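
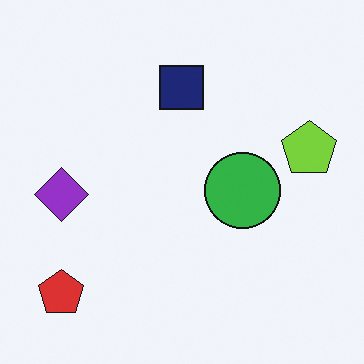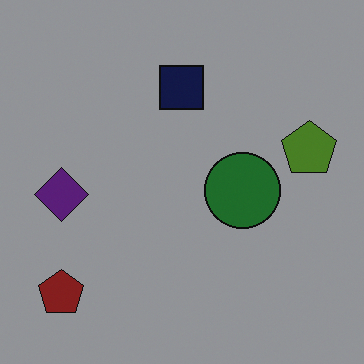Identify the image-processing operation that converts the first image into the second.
The image was darkened a lot.

Every pixel — background and shapes alike — is uniformly darkened.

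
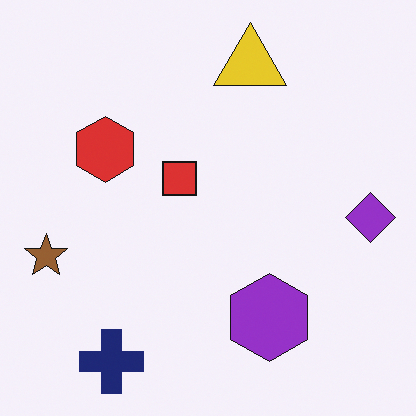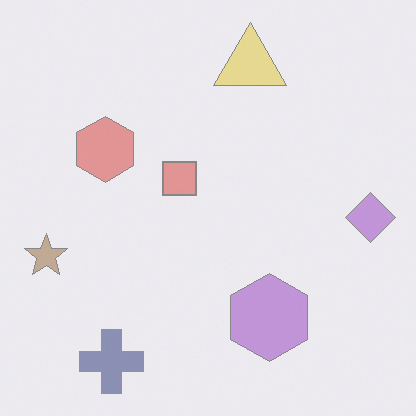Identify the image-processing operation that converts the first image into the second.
The image was given much lower contrast.

Tones are pushed toward mid-grey across the whole image — a global contrast change.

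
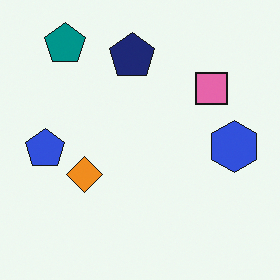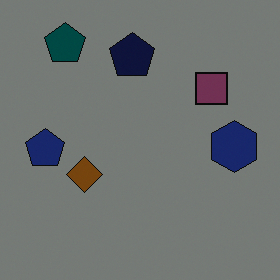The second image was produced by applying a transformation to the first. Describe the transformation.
The second image is the first noticeably darkened.

Every pixel — background and shapes alike — is uniformly darkened.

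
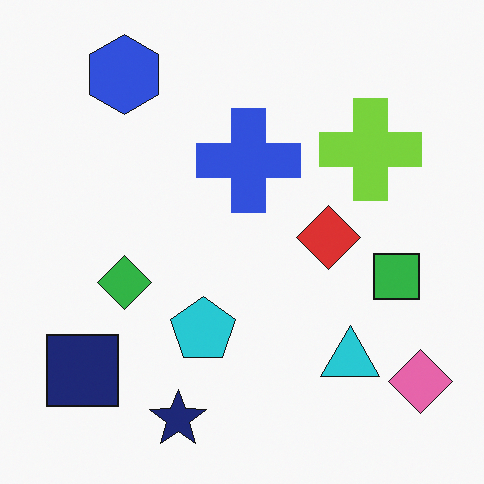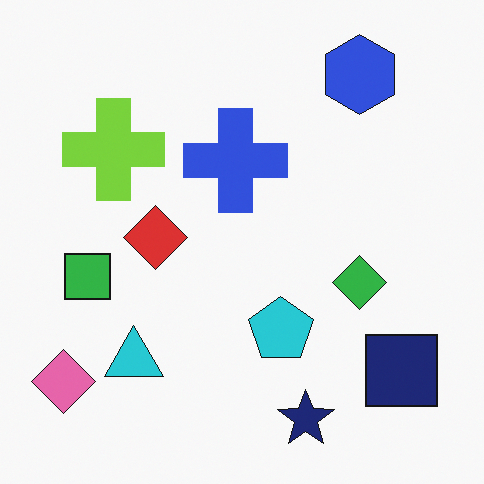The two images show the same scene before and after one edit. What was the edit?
The transformation is: flipped horizontally (left ↔ right).

The pink diamond is in the bottom-right of the first image and the bottom-left of the second — shapes on opposite sides of the vertical midline have swapped in a mirror flip.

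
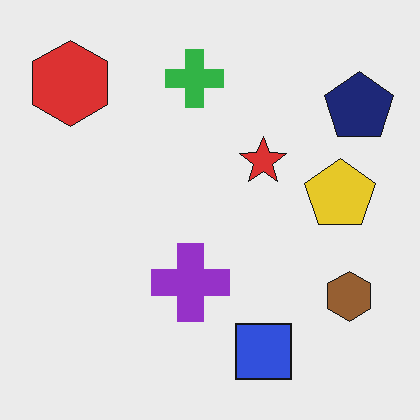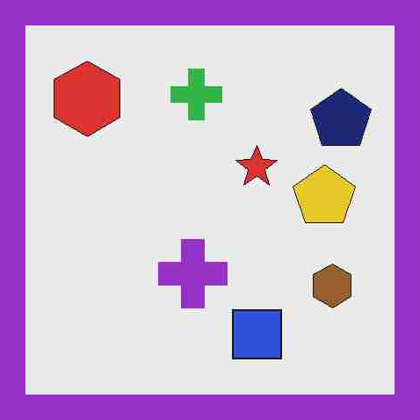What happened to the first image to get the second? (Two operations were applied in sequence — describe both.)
The transformation is: degraded with heavy JPEG compression, then framed with a purple border.

Blocky 8×8 compression artifacts appear around shape edges and the flat background shows ringing — characteristic JPEG degradation. A solid purple frame runs around the edge of the second image, with the content slightly shrunk inside it.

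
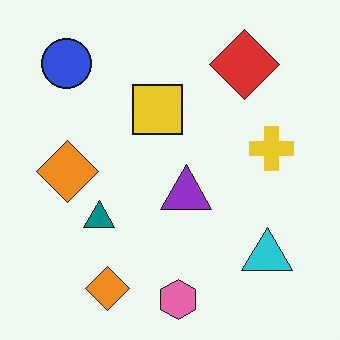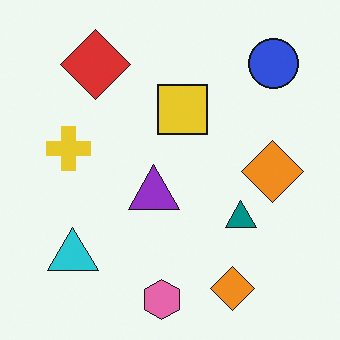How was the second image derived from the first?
Flipped horizontally (left ↔ right).

The blue circle is in the top-left of the first image and the top-right of the second — shapes on opposite sides of the vertical midline have swapped in a mirror flip.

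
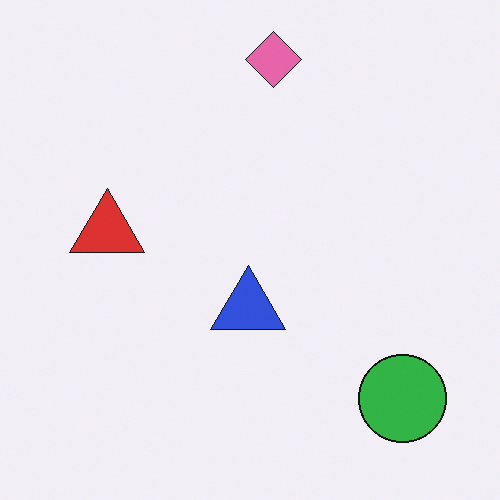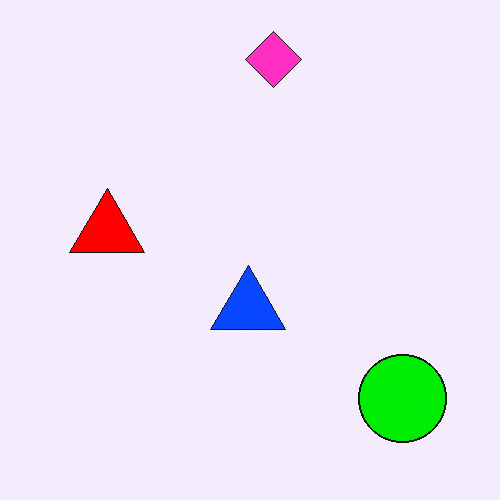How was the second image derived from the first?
This is the original image made much more vivid (saturation change).

All colors are more vivid — a global saturation change.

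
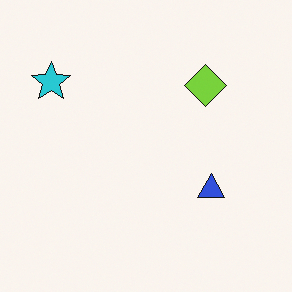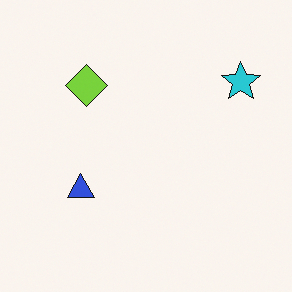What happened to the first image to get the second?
The transformation is: flipped horizontally (left ↔ right).

The cyan star is in the top-left of the first image and the top-right of the second — shapes on opposite sides of the vertical midline have swapped in a mirror flip.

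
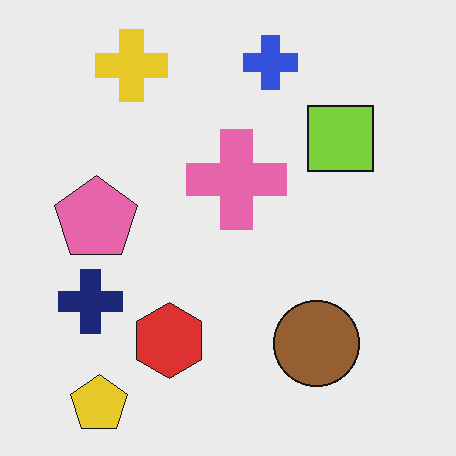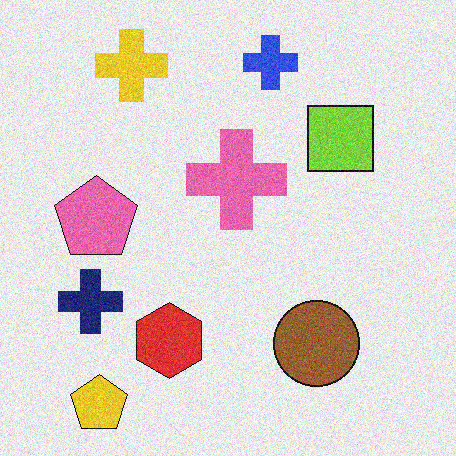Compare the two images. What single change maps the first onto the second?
It was degraded with visible gaussian noise.

Random speckle covers the whole image, including the flat background.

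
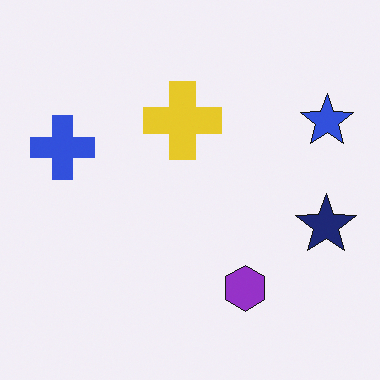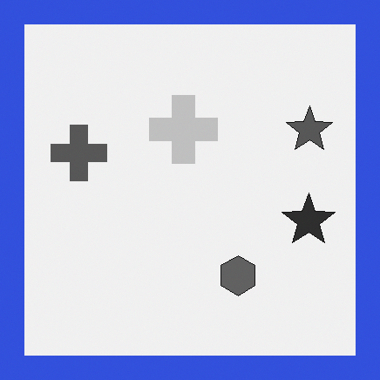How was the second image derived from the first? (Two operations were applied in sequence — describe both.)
It was converted to grayscale, then framed with a blue border.

All color is removed — every shape is now a shade of grey. A solid blue frame runs around the edge of the second image, with the content slightly shrunk inside it.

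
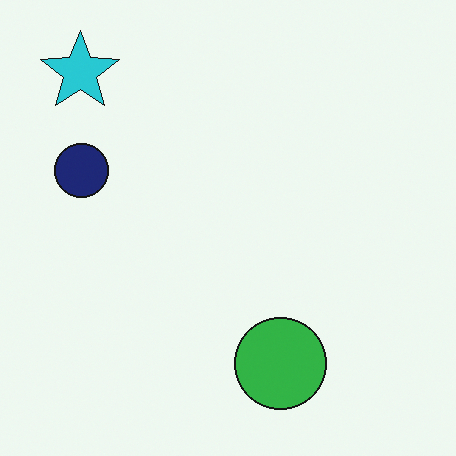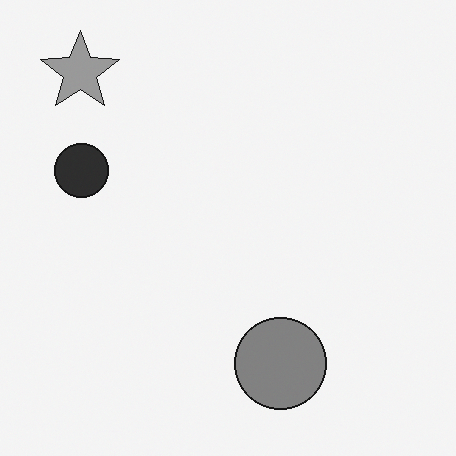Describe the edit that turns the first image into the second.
It was converted to grayscale.

All color is removed — every shape is now a shade of grey.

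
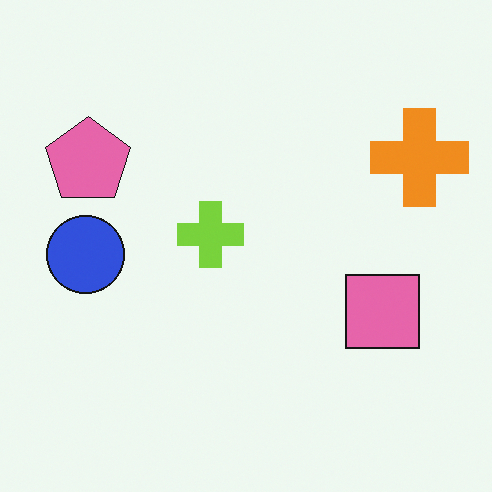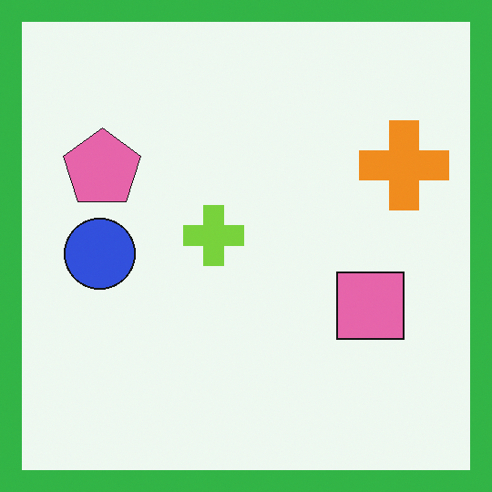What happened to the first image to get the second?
The transformation is: framed with a green border.

A solid green frame runs around the edge of the second image, with the content slightly shrunk inside it.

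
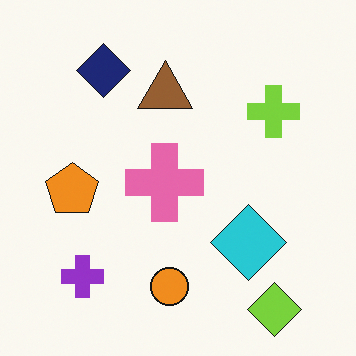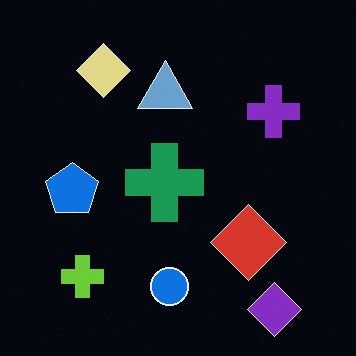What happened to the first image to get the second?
The transformation is: color-inverted (negative).

The light background has become dark and every shape's color is its complement — a photographic negative.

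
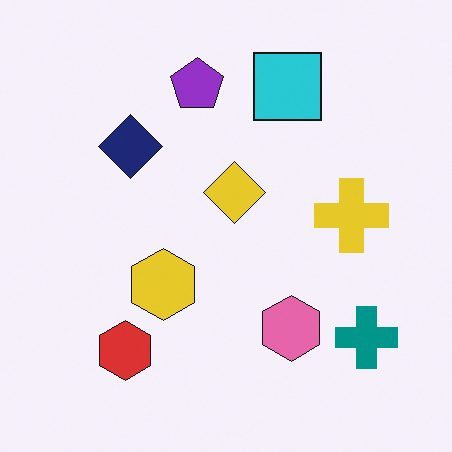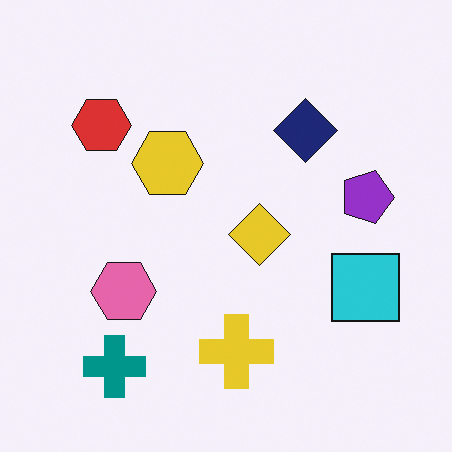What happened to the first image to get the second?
The transformation is: rotated 90° clockwise.

The teal cross sits in the bottom-right of the first image and the bottom-left of the second — consistent with a whole-image 90° clockwise rotation.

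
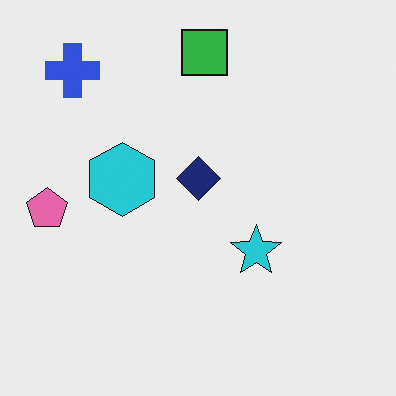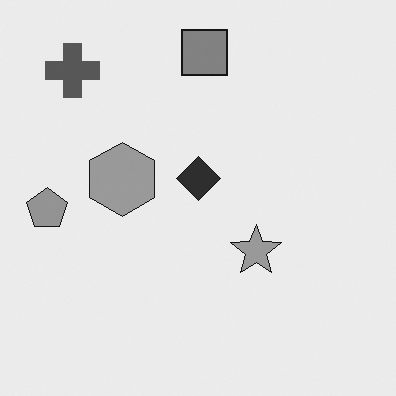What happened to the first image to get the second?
The second image is the first converted to grayscale.

All color is removed — every shape is now a shade of grey.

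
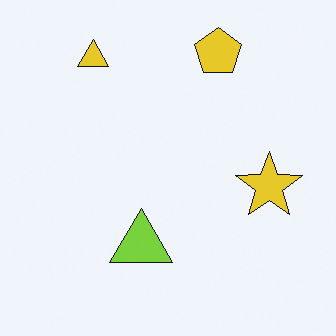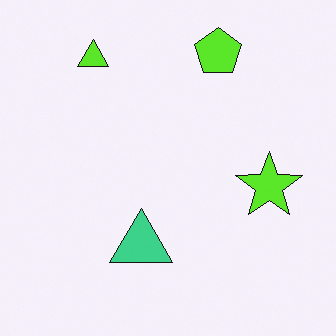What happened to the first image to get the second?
It was hue-shifted slightly.

Every shape's color has rotated by the same amount around the hue wheel — a uniform hue shift.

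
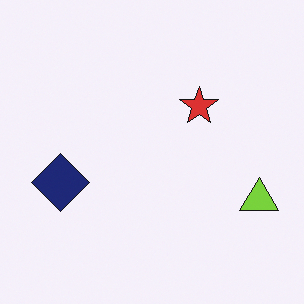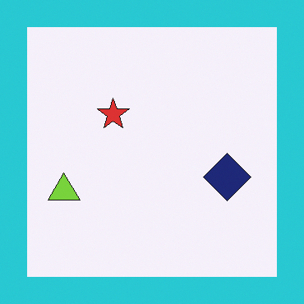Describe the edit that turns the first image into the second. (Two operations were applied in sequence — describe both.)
It was flipped horizontally (left ↔ right), then framed with a cyan border.

The lime triangle is in the right of the first image and the left of the second — shapes on opposite sides of the vertical midline have swapped in a mirror flip. A solid cyan frame runs around the edge of the second image, with the content slightly shrunk inside it.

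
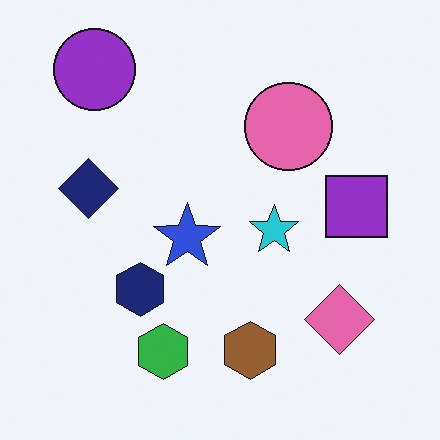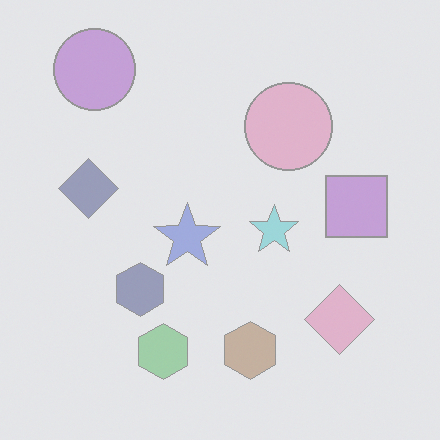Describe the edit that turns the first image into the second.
Given much lower contrast.

Tones are pushed toward mid-grey across the whole image — a global contrast change.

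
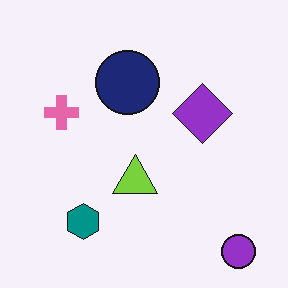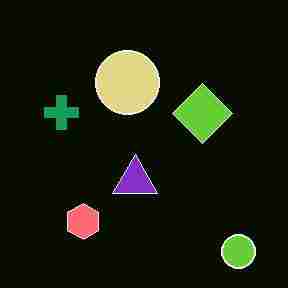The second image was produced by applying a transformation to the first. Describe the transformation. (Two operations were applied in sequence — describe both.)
The second image is the first heavily JPEG-compressed with obvious blocking artifacts, then color-inverted (negative).

Blocky 8×8 compression artifacts appear around shape edges and the flat background shows ringing — characteristic JPEG degradation. The light background has become dark and every shape's color is its complement — a photographic negative.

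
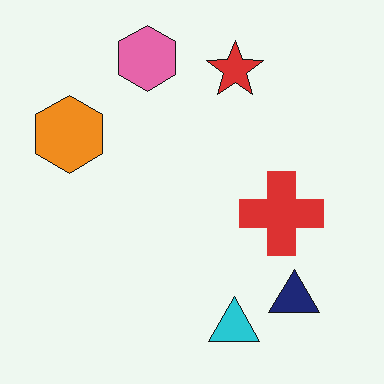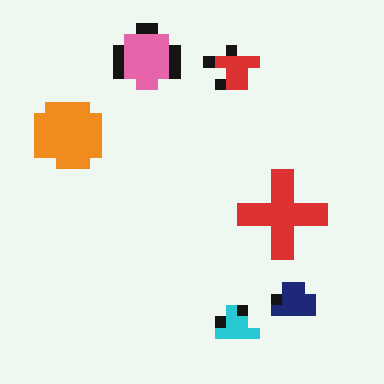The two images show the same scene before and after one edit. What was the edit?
The transformation is: coarsely pixelated.

Shapes are reduced to large square blocks; fine edges and outlines are lost — a downscale-then-upscale (mosaic) effect.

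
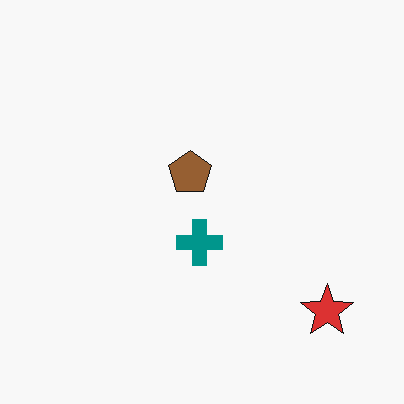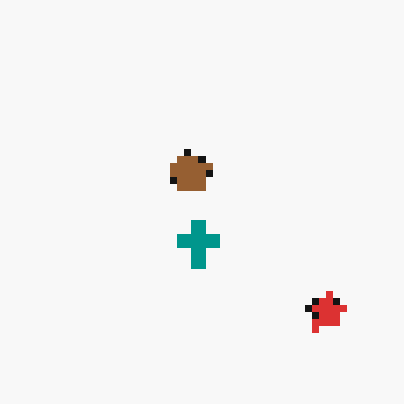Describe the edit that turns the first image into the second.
The image was moderately pixelated.

Shapes are reduced to large square blocks; fine edges and outlines are lost — a downscale-then-upscale (mosaic) effect.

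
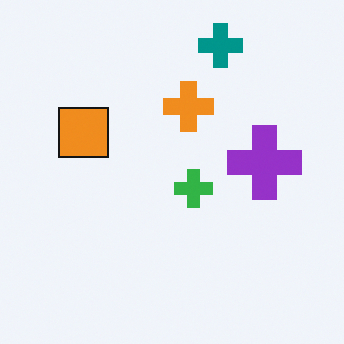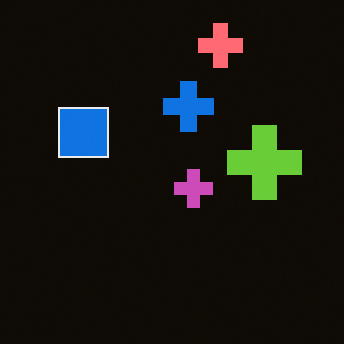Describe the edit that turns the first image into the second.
The transformation is: color-inverted (negative).

The light background has become dark and every shape's color is its complement — a photographic negative.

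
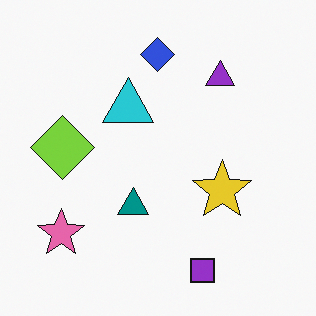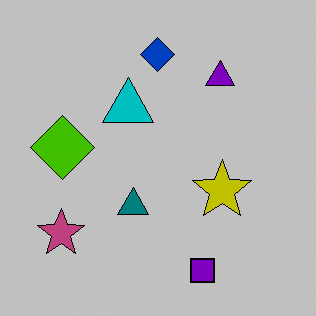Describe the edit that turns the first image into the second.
The image was aggressively posterized.

Each flat color has snapped to a coarser quantized level — most visibly, the near-white background has dropped to a flat grey.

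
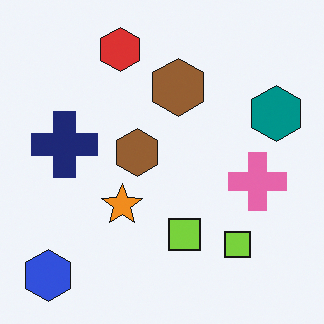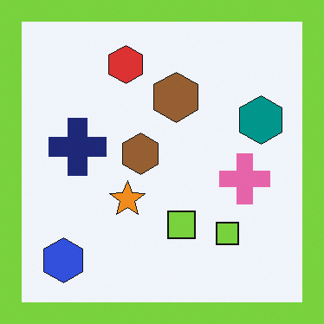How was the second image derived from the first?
The second image is the first framed with a lime border.

A solid lime frame runs around the edge of the second image, with the content slightly shrunk inside it.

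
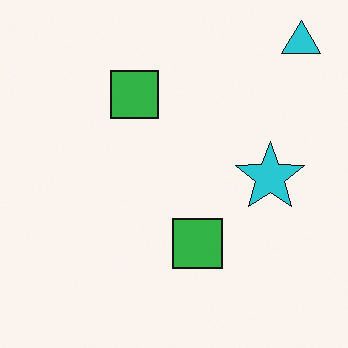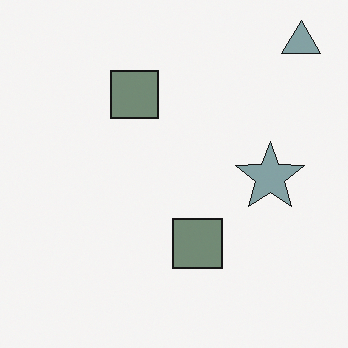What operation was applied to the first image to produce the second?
The second image is the first made much more muted (saturation change).

All colors are more muted and greyish — a global saturation change.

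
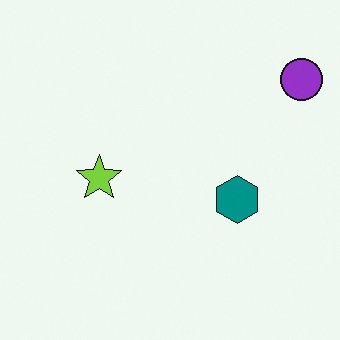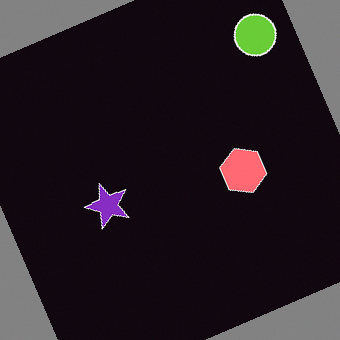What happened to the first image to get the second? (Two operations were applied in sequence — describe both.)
The image was color-inverted (negative), then rotated counter-clockwise by a moderate amount.

The light background has become dark and every shape's color is its complement — a photographic negative. Every shape is tilted by the same angle and the image corners show triangular fill wedges — a whole-image rotation by a non-right angle.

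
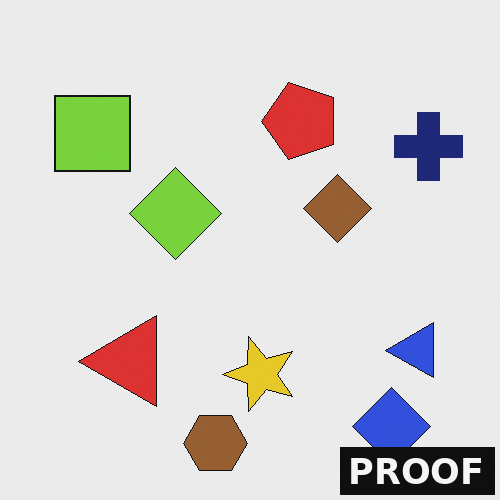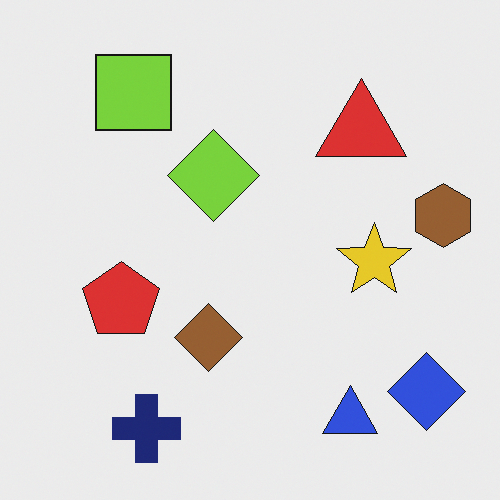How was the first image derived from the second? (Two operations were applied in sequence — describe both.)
This is the original image transposed (reflected across the top-left ↔ bottom-right diagonal), then watermarked with the text "PROOF" in the lower-right corner.

Shapes have swapped their row and column positions — what was in the top-right is now in the bottom-left — a diagonal reflection. A dark label reading "PROOF" appears in the lower-right corner.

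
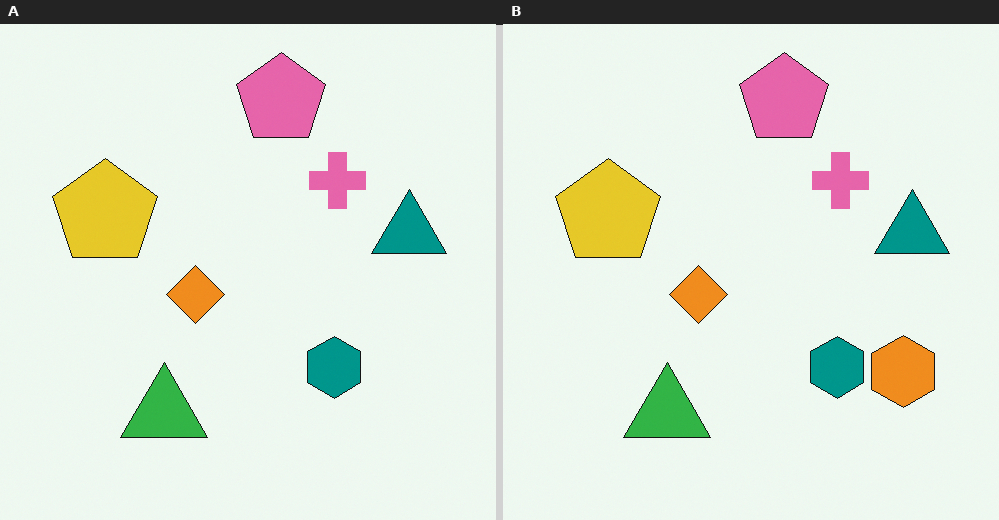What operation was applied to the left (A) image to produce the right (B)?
The right (B) image is the left (A) overlaid with an additional orange hexagon.

An orange hexagon appears in the right (B) image that is absent from the left (A).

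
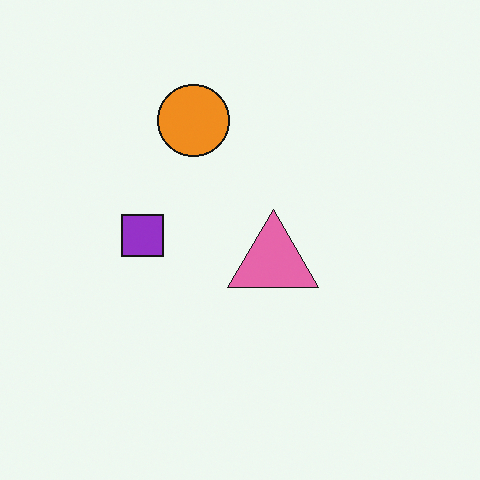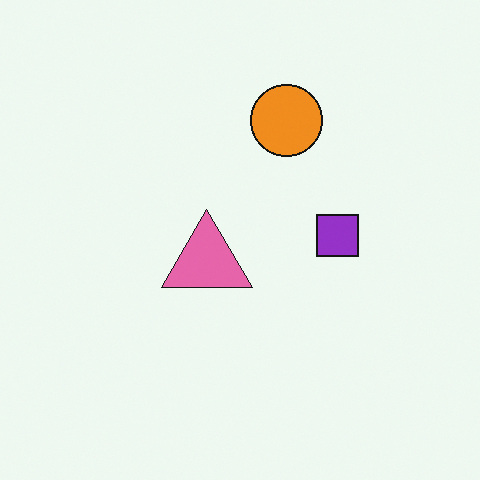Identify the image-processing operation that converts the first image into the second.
Flipped horizontally (left ↔ right).

The purple square is in the left of the first image and the right of the second — shapes on opposite sides of the vertical midline have swapped in a mirror flip.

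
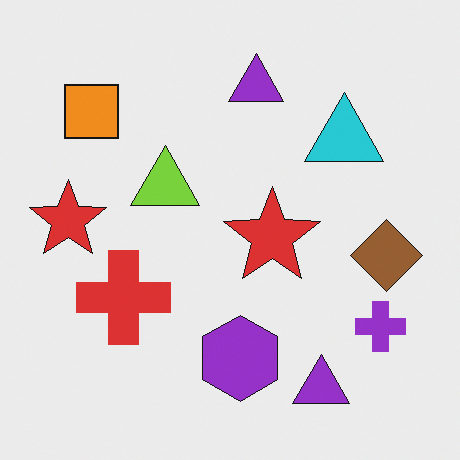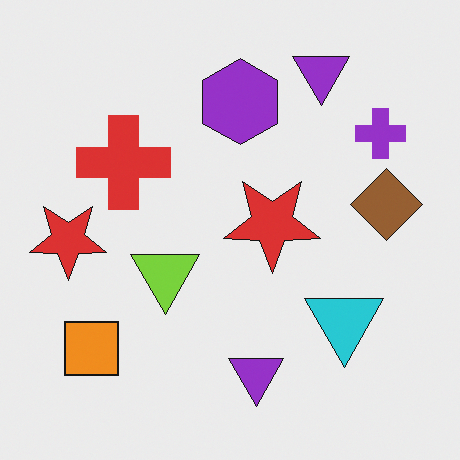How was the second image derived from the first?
The transformation is: flipped vertically (top ↔ bottom).

The purple hexagon is in the bottom of the first image and the top of the second — shapes on opposite sides of the horizontal midline have swapped in a mirror flip.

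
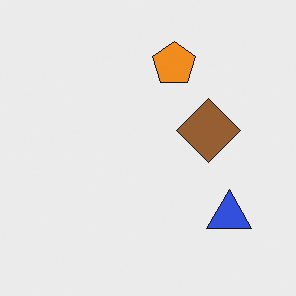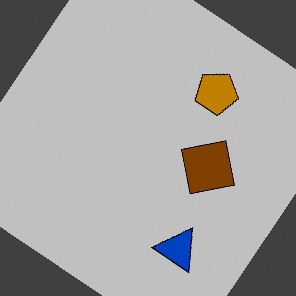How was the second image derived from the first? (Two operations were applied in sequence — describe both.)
It was rotated clockwise by a large amount — several tens of degrees, then aggressively posterized.

Every shape is tilted by the same angle and the image corners show triangular fill wedges — a whole-image rotation by a non-right angle. Each flat color has snapped to a coarser quantized level — most visibly, the near-white background has dropped to a flat grey.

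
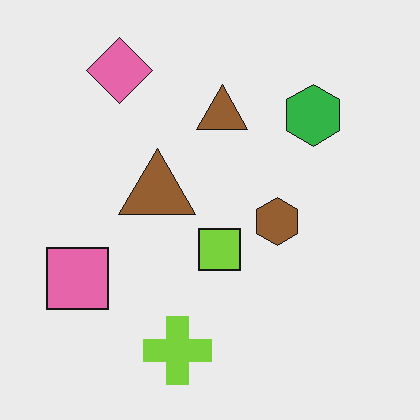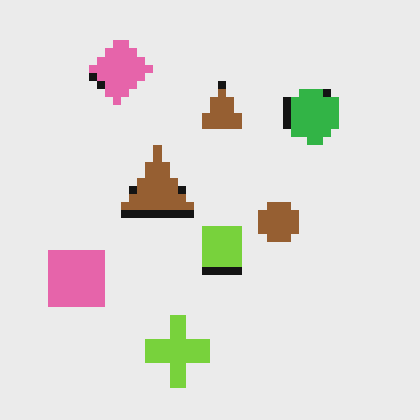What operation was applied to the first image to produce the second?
The transformation is: moderately pixelated.

Shapes are reduced to large square blocks; fine edges and outlines are lost — a downscale-then-upscale (mosaic) effect.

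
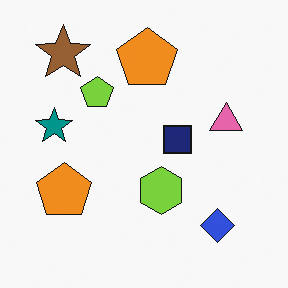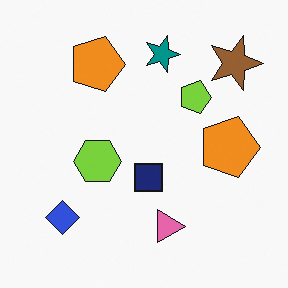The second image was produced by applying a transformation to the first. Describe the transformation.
Rotated 90° clockwise.

The brown star sits in the top-left of the first image and the top-right of the second — consistent with a whole-image 90° clockwise rotation.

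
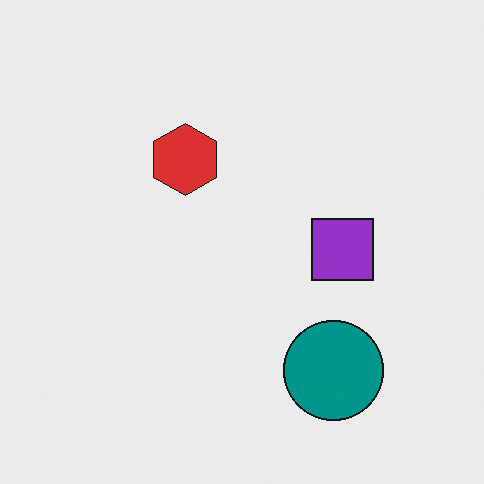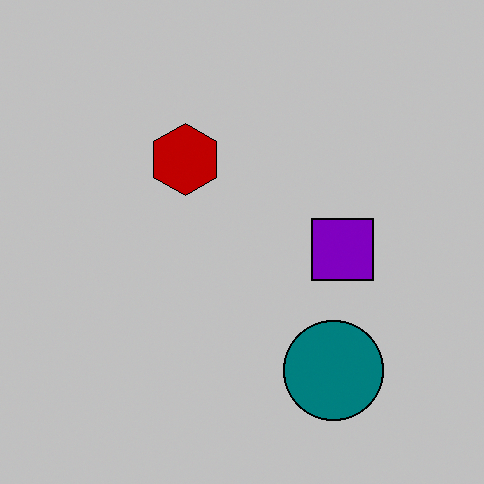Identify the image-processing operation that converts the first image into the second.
The second image is the first heavily posterized to just a handful of flat colors.

Each flat color has snapped to a coarser quantized level — most visibly, the near-white background has dropped to a flat grey.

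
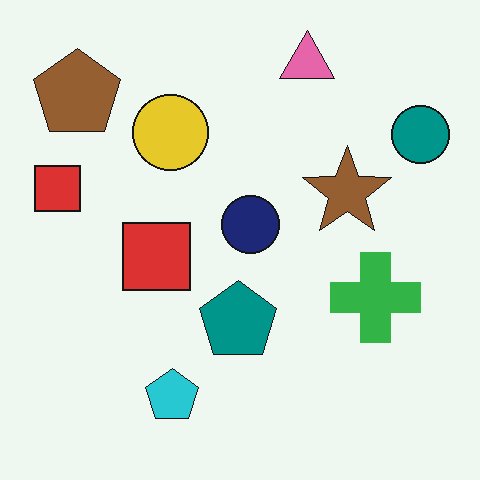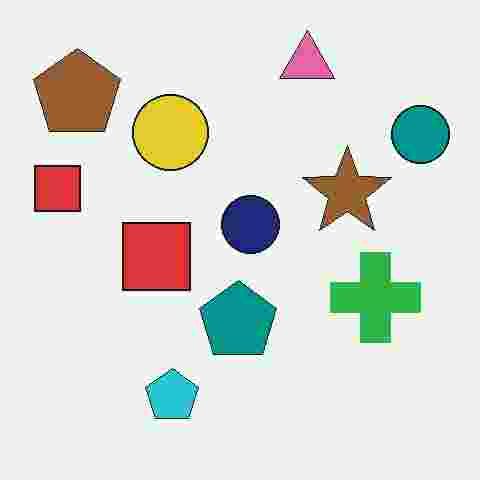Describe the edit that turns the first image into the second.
It was heavily JPEG-compressed with obvious blocking artifacts.

Blocky 8×8 compression artifacts appear around shape edges and the flat background shows ringing — characteristic JPEG degradation.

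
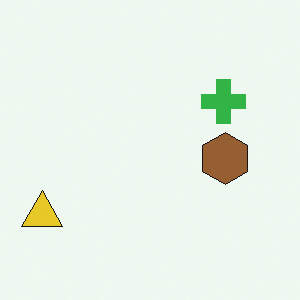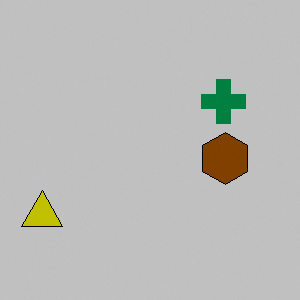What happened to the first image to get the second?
The transformation is: heavily posterized to just a handful of flat colors.

Each flat color has snapped to a coarser quantized level — most visibly, the near-white background has dropped to a flat grey.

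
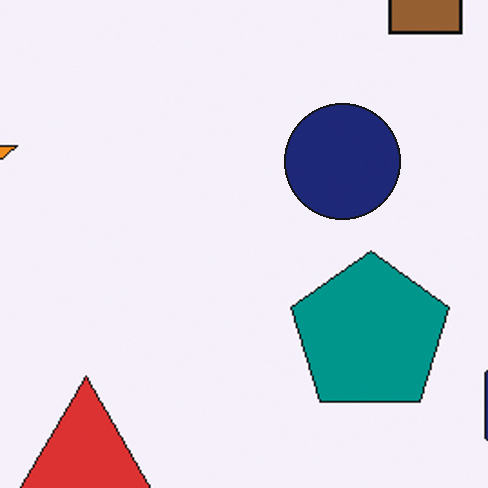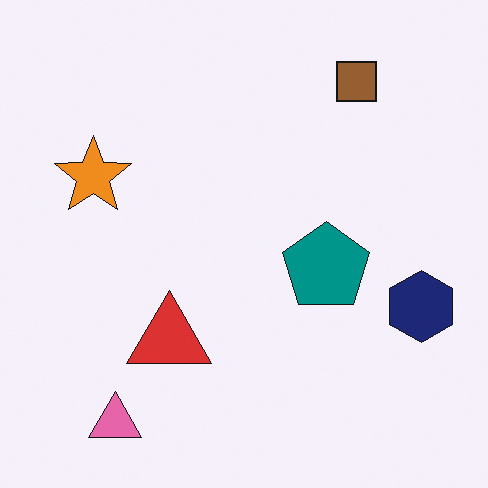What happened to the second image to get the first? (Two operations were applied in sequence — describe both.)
It was cropped tightly and scaled back up, then overlaid with an additional navy circle.

The visible shapes are larger and the field of view is narrower; shapes near the original edges may be partly or wholly outside the frame — a crop-and-rescale. A navy circle appears in the first image that is absent from the second.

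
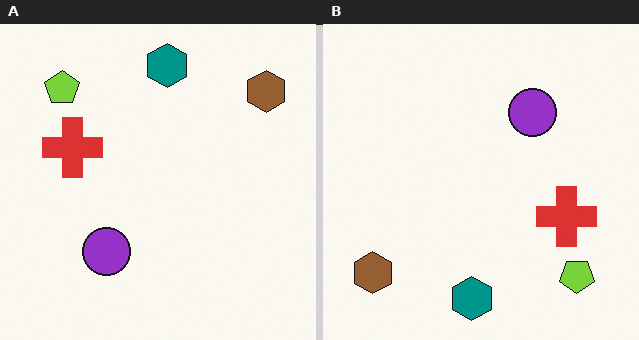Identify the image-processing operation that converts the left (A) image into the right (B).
The right (B) image is the left (A) rotated 180°.

The brown hexagon sits in the top-right of the left (A) image and the bottom-left of the right (B) — consistent with a whole-image 180° rotation.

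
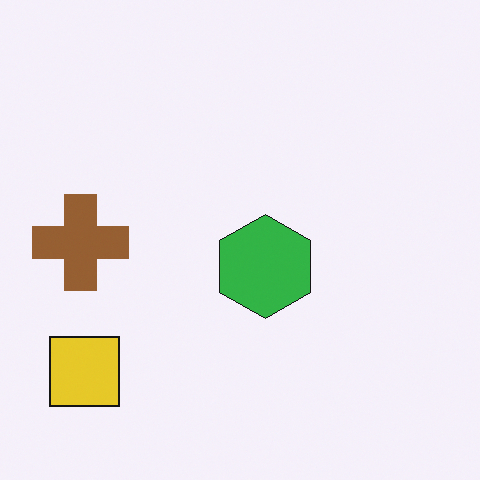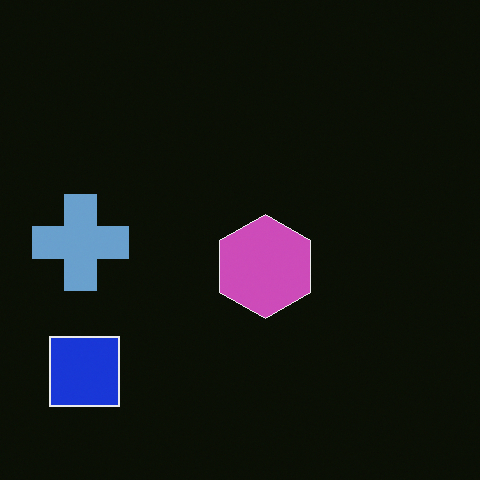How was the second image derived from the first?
The second image is the first color-inverted (negative).

The light background has become dark and every shape's color is its complement — a photographic negative.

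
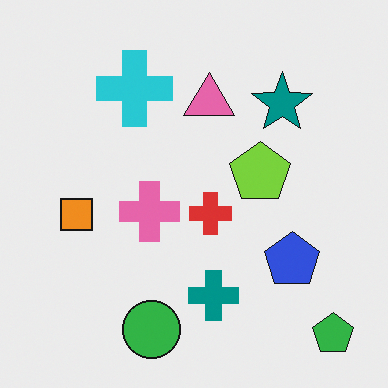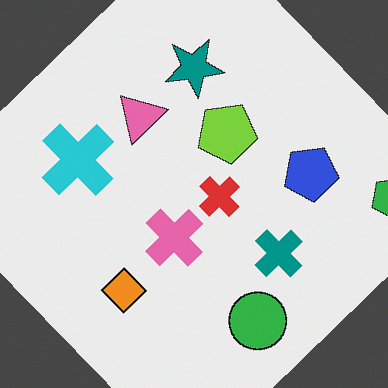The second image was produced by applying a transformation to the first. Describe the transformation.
The second image is the first rotated counter-clockwise by a large amount — several tens of degrees.

Every shape is tilted by the same angle and the image corners show triangular fill wedges — a whole-image rotation by a non-right angle.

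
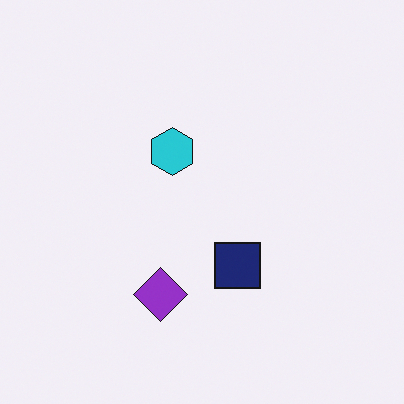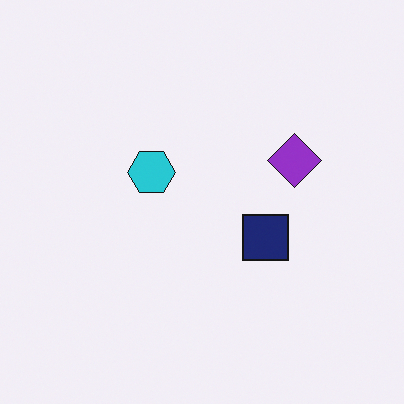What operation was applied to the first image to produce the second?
Transposed (reflected across the top-left ↔ bottom-right diagonal).

Shapes have swapped their row and column positions — what was in the top-right is now in the bottom-left — a diagonal reflection.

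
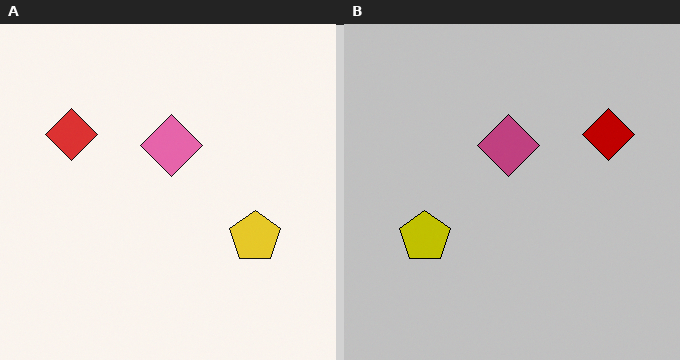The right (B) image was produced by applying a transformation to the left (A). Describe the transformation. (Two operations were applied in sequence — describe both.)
The image was flipped horizontally (left ↔ right), then heavily posterized to just a handful of flat colors.

The red diamond is in the top-left of the left (A) image and the top-right of the right (B) — shapes on opposite sides of the vertical midline have swapped in a mirror flip. Each flat color has snapped to a coarser quantized level — most visibly, the near-white background has dropped to a flat grey.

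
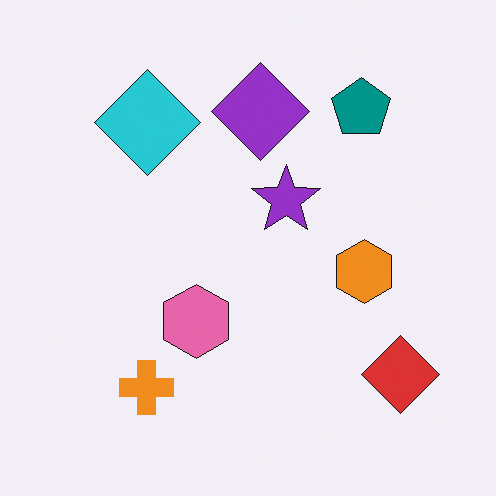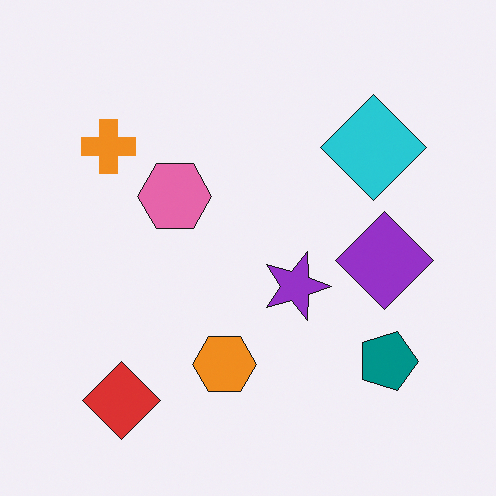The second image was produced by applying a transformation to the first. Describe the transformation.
The transformation is: rotated 90° clockwise.

The red diamond sits in the bottom-right of the first image and the bottom-left of the second — consistent with a whole-image 90° clockwise rotation.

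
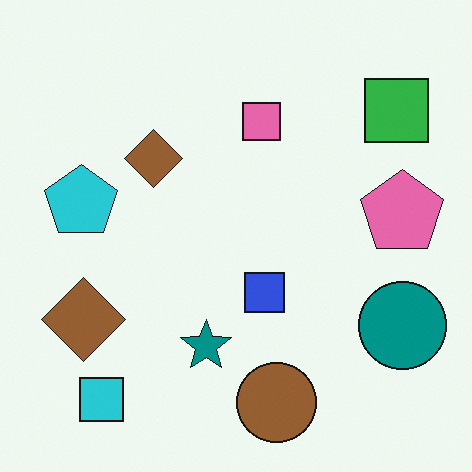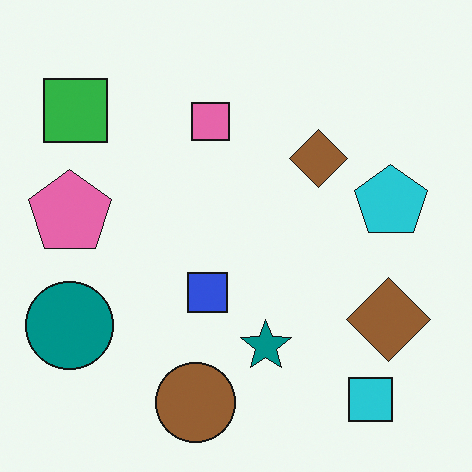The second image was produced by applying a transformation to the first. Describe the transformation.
The transformation is: flipped horizontally (left ↔ right).

The teal circle is in the bottom-right of the first image and the bottom-left of the second — shapes on opposite sides of the vertical midline have swapped in a mirror flip.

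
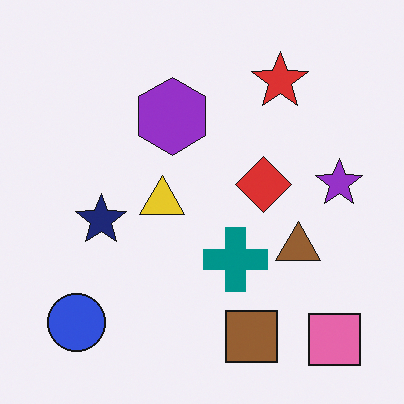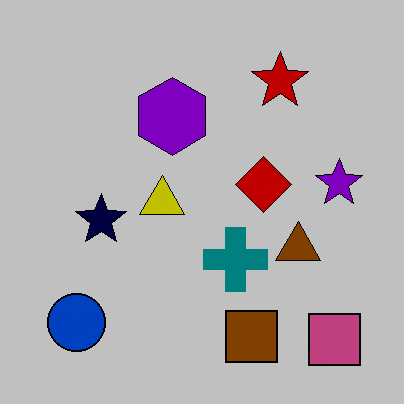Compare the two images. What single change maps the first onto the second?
This is the original image heavily posterized to just a handful of flat colors.

Each flat color has snapped to a coarser quantized level — most visibly, the near-white background has dropped to a flat grey.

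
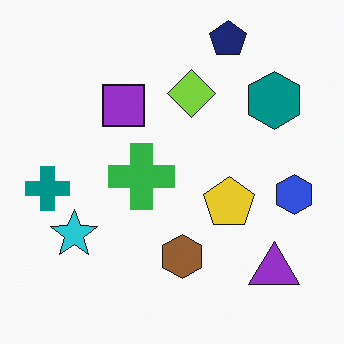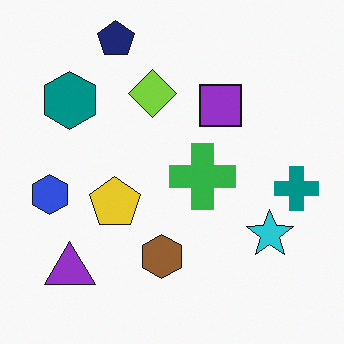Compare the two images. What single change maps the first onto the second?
The transformation is: flipped horizontally (left ↔ right).

The teal cross is in the left of the first image and the right of the second — shapes on opposite sides of the vertical midline have swapped in a mirror flip.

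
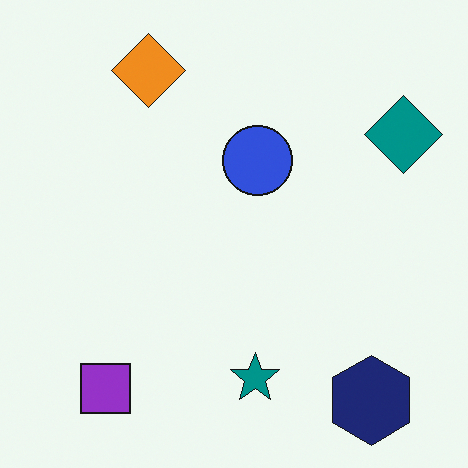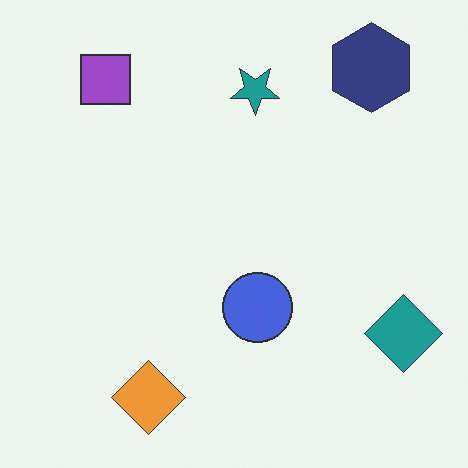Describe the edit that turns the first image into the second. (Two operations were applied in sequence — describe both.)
The transformation is: given slightly reduced contrast, then flipped vertically (top ↔ bottom).

Tones are pushed toward mid-grey across the whole image — a global contrast change. The navy hexagon is in the bottom-right of the first image and the top-right of the second — shapes on opposite sides of the horizontal midline have swapped in a mirror flip.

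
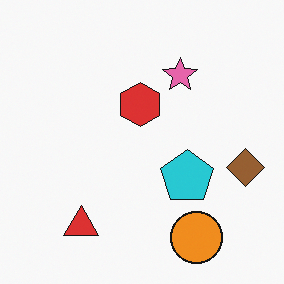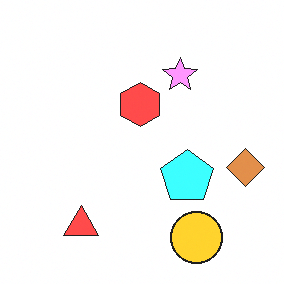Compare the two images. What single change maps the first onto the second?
The transformation is: noticeably brightened.

Every pixel — background and shapes alike — is uniformly brightened.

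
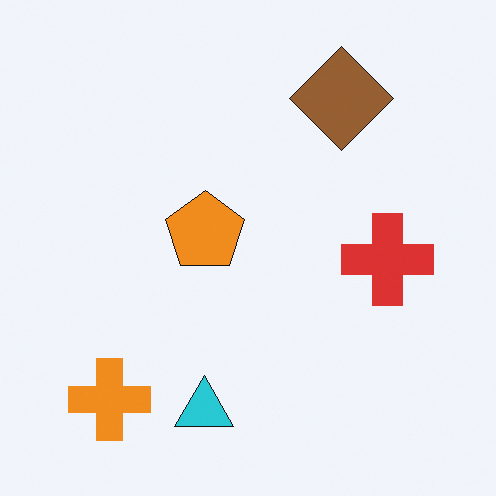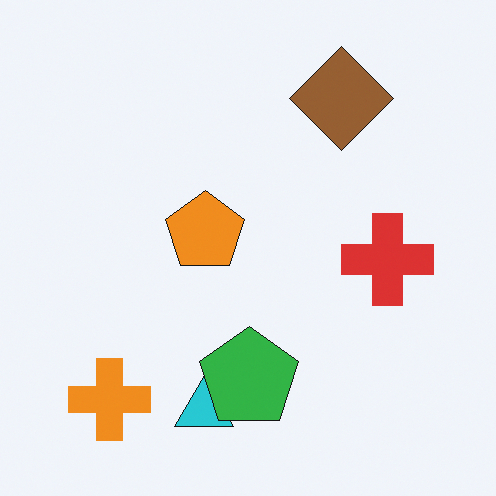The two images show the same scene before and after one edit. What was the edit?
The second image is the first overlaid with an additional green pentagon.

A green pentagon appears in the second image that is absent from the first.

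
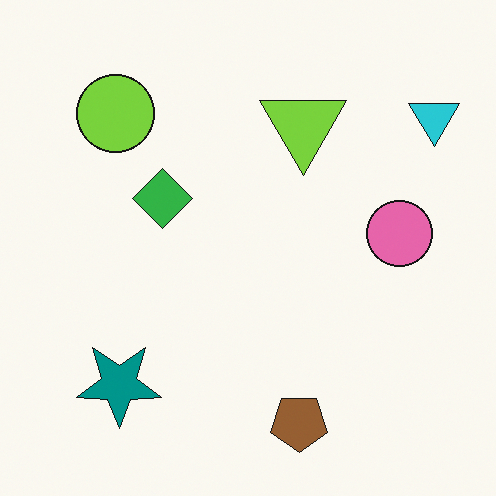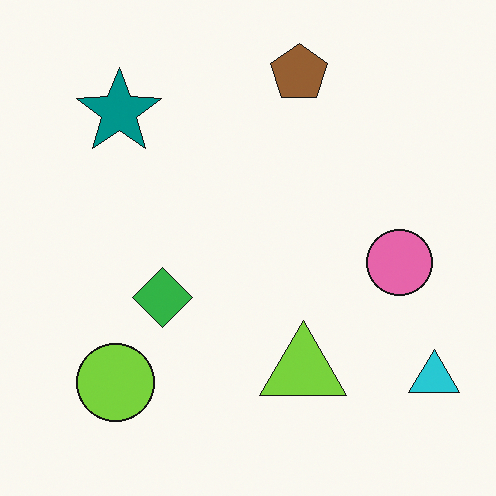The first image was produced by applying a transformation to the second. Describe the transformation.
The first image is the second flipped vertically (top ↔ bottom).

The brown pentagon is in the top of the second image and the bottom of the first — shapes on opposite sides of the horizontal midline have swapped in a mirror flip.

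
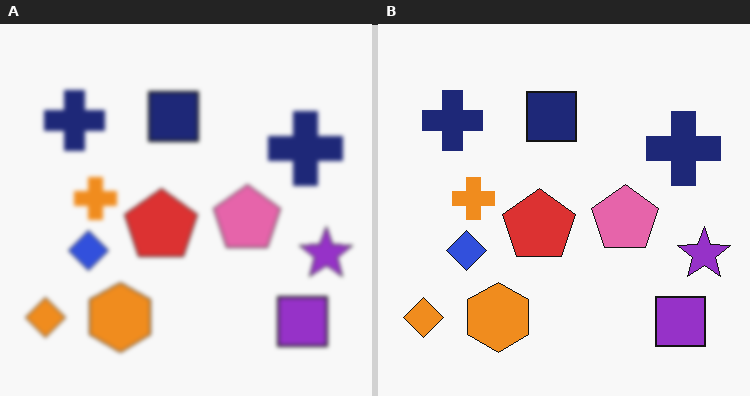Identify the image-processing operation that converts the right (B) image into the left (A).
This is the original image lightly blurred.

Shape edges and outlines are uniformly softened across the whole image.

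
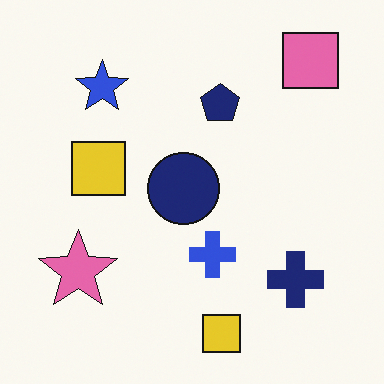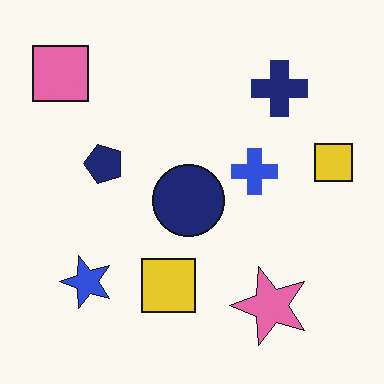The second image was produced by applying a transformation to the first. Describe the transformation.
The transformation is: rotated 90° counter-clockwise.

The pink square sits in the top-right of the first image and the top-left of the second — consistent with a whole-image 90° counter-clockwise rotation.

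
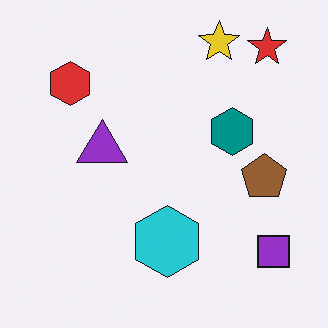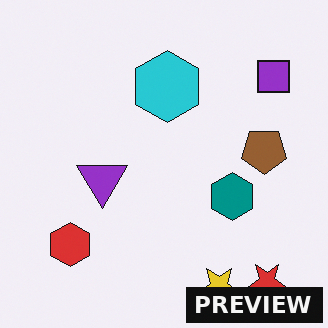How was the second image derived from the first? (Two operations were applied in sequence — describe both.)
The second image is the first flipped vertically (top ↔ bottom), then watermarked with the text "PREVIEW" in the lower-right corner.

The yellow star is in the top-right of the first image and the bottom-right of the second — shapes on opposite sides of the horizontal midline have swapped in a mirror flip. A dark label reading "PREVIEW" appears in the lower-right corner.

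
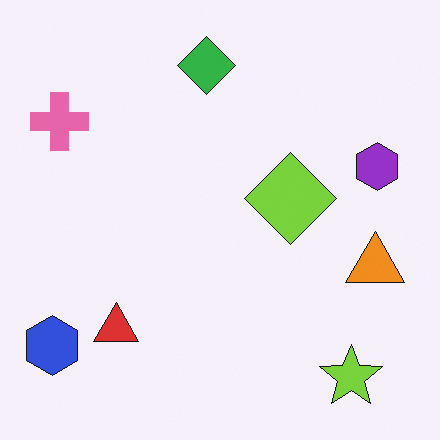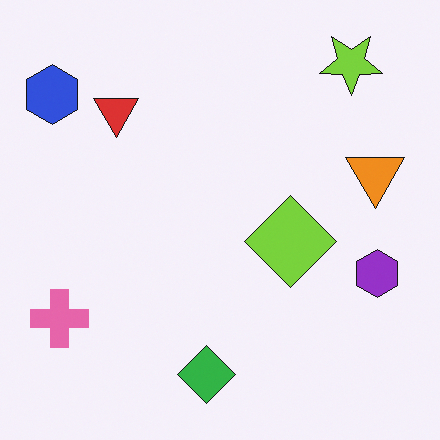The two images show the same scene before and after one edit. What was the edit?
The image was flipped vertically (top ↔ bottom).

The lime star is in the bottom-right of the first image and the top-right of the second — shapes on opposite sides of the horizontal midline have swapped in a mirror flip.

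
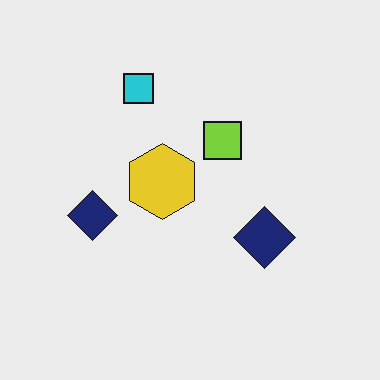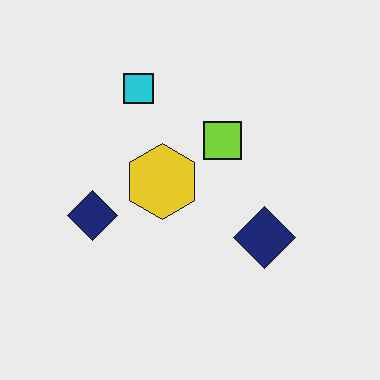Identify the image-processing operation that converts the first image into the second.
It was given moderate JPEG compression.

Blocky 8×8 compression artifacts appear around shape edges and the flat background shows ringing — characteristic JPEG degradation.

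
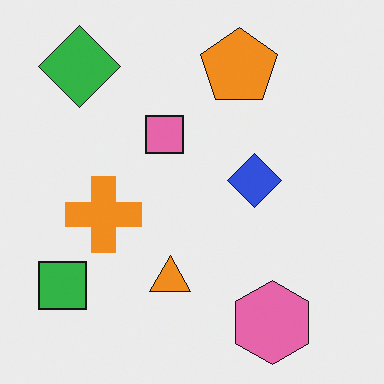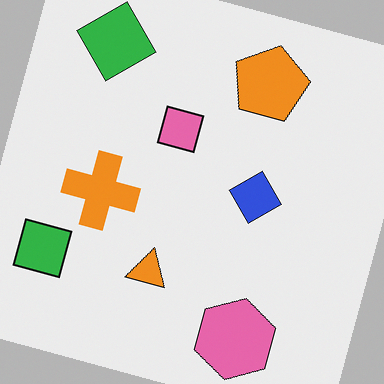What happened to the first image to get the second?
This is the original image rotated clockwise by a moderate amount.

Every shape is tilted by the same angle and the image corners show triangular fill wedges — a whole-image rotation by a non-right angle.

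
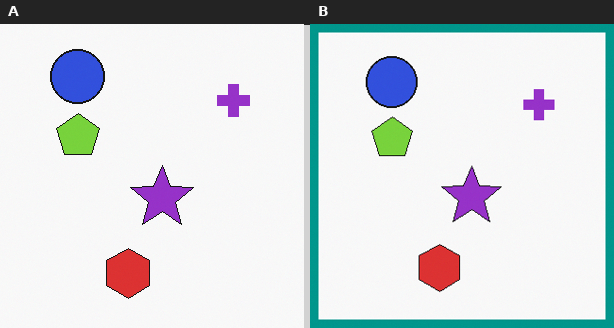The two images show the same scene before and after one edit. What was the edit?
The image was framed with a teal border.

A solid teal frame runs around the edge of the right (B) image, with the content slightly shrunk inside it.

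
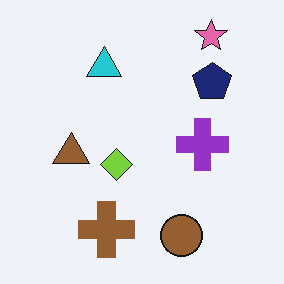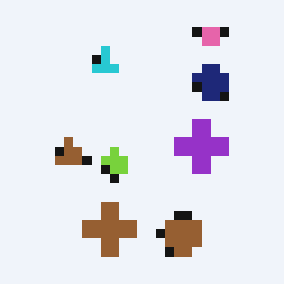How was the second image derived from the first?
The second image is the first heavily pixelated into large blocks.

Shapes are reduced to large square blocks; fine edges and outlines are lost — a downscale-then-upscale (mosaic) effect.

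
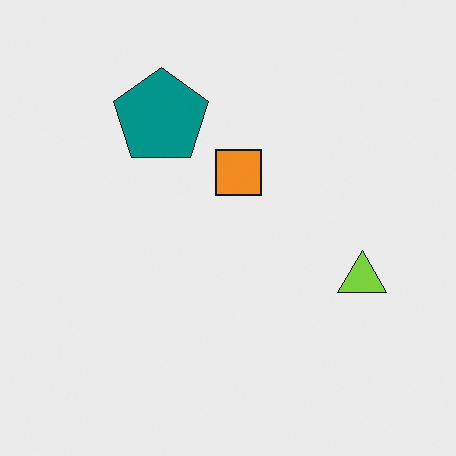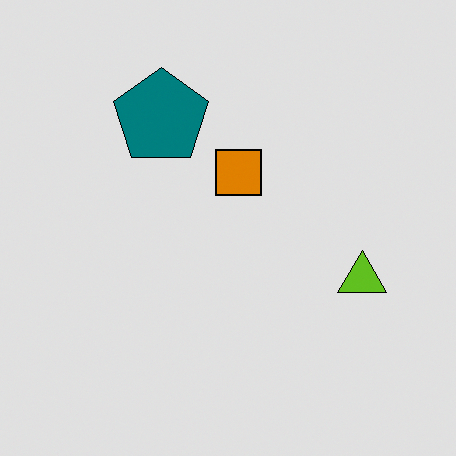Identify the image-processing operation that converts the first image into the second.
Moderately posterized.

Each flat color has snapped to a coarser quantized level — most visibly, the near-white background has dropped to a flat grey.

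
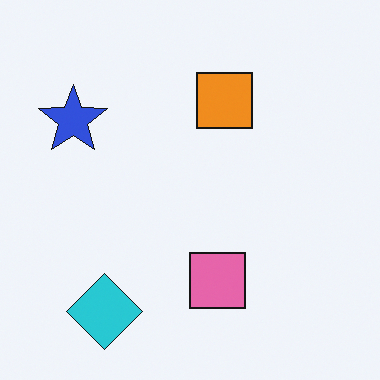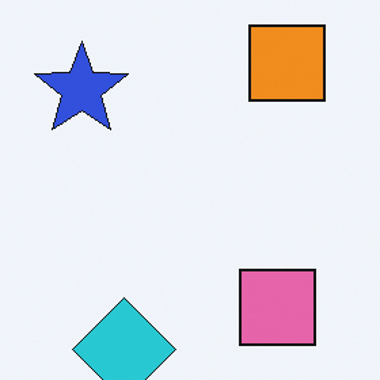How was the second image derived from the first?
Cropped slightly and scaled back up.

The visible shapes are larger and the field of view is narrower; shapes near the original edges may be partly or wholly outside the frame — a crop-and-rescale.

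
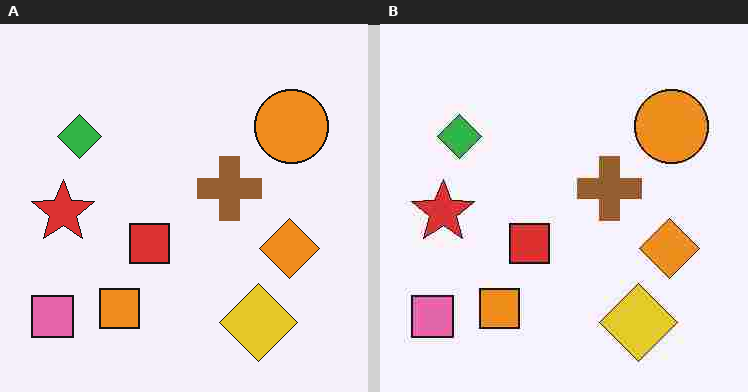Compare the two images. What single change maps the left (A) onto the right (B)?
The image was degraded with heavy JPEG compression.

Blocky 8×8 compression artifacts appear around shape edges and the flat background shows ringing — characteristic JPEG degradation.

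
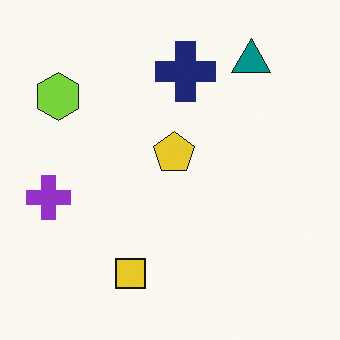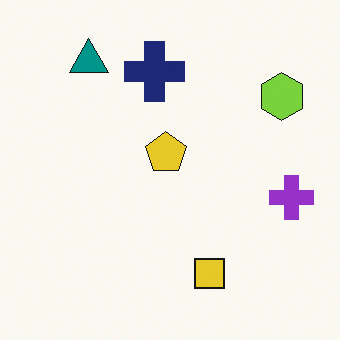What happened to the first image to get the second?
The second image is the first flipped horizontally (left ↔ right).

The purple cross is in the left of the first image and the right of the second — shapes on opposite sides of the vertical midline have swapped in a mirror flip.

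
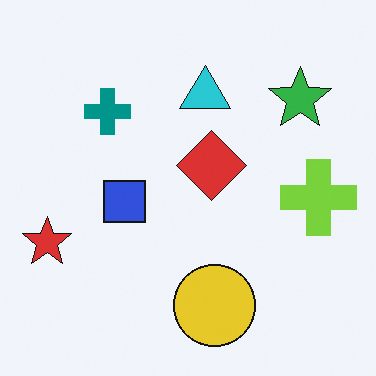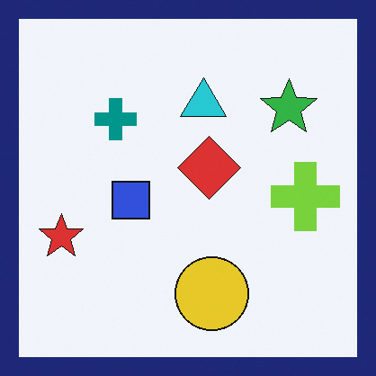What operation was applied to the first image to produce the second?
The second image is the first framed with a navy border.

A solid navy frame runs around the edge of the second image, with the content slightly shrunk inside it.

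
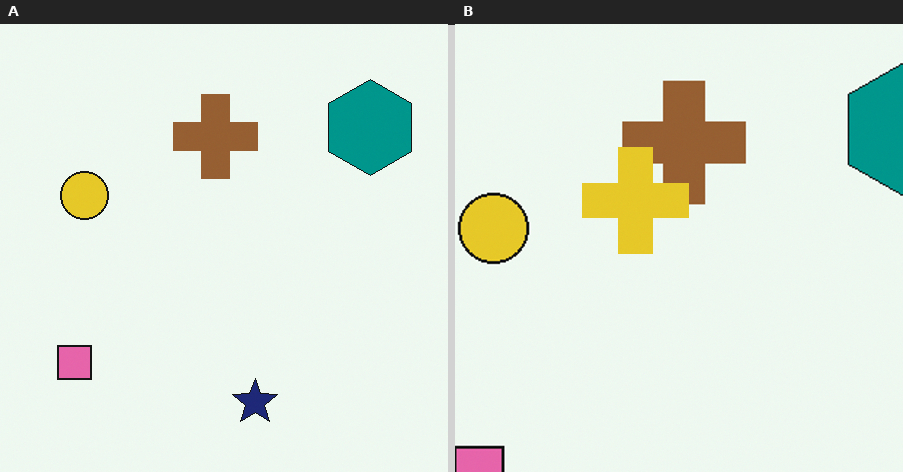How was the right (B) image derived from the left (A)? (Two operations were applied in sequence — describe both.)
It was cropped to a modestly smaller region and rescaled, then overlaid with an additional yellow cross.

The visible shapes are larger and the field of view is narrower; shapes near the original edges may be partly or wholly outside the frame — a crop-and-rescale. A yellow cross appears in the right (B) image that is absent from the left (A).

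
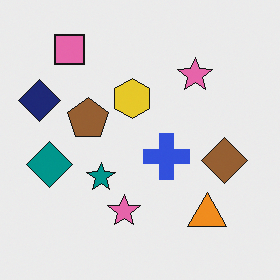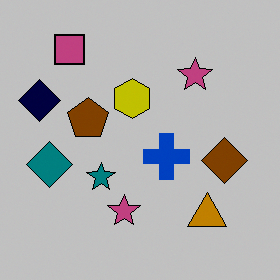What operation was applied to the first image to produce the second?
It was aggressively posterized.

Each flat color has snapped to a coarser quantized level — most visibly, the near-white background has dropped to a flat grey.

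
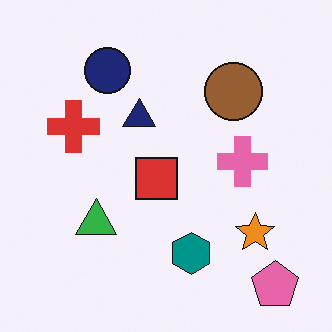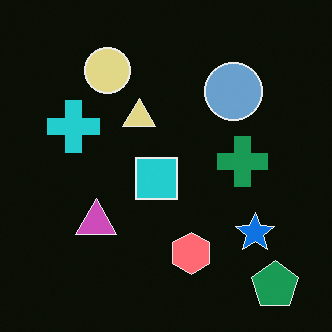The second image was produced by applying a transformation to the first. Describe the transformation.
This is the original image color-inverted (negative).

The light background has become dark and every shape's color is its complement — a photographic negative.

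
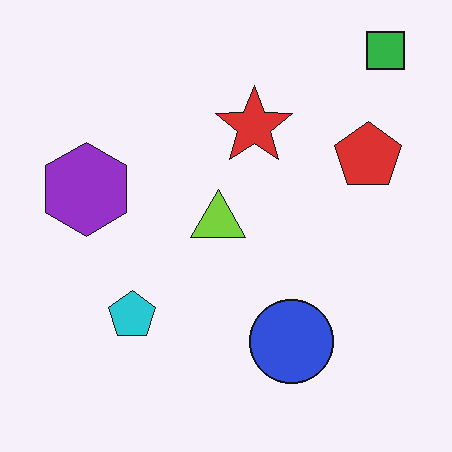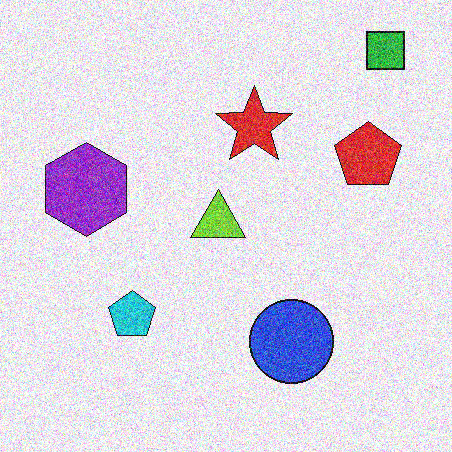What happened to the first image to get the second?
The second image is the first degraded with heavy additive noise.

Random speckle covers the whole image, including the flat background.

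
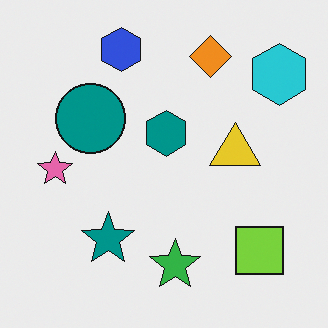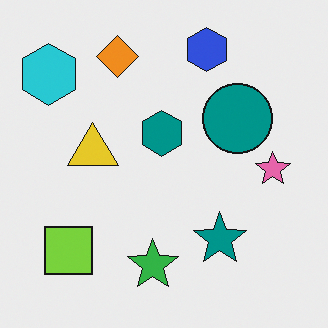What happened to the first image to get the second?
This is the original image flipped horizontally (left ↔ right).

The cyan hexagon is in the top-right of the first image and the top-left of the second — shapes on opposite sides of the vertical midline have swapped in a mirror flip.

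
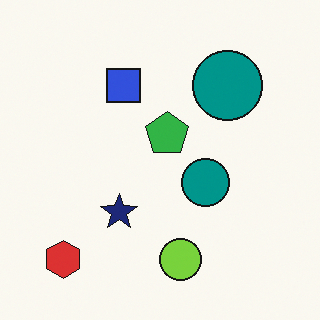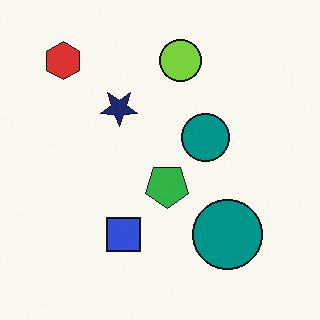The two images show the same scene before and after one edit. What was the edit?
It was flipped vertically (top ↔ bottom).

The red hexagon is in the bottom-left of the first image and the top-left of the second — shapes on opposite sides of the horizontal midline have swapped in a mirror flip.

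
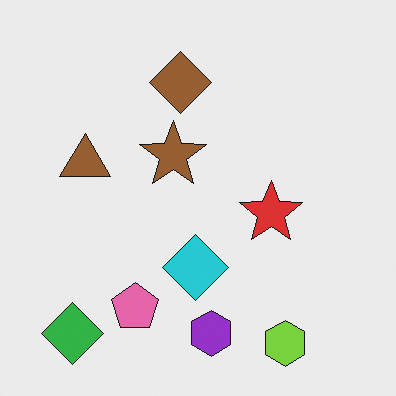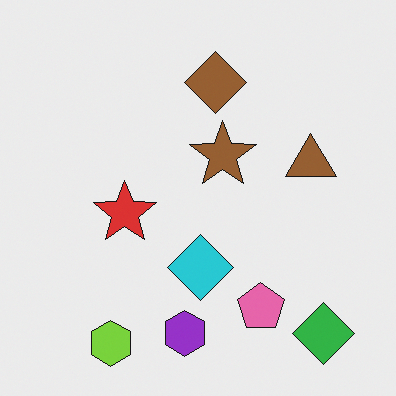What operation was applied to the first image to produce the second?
The transformation is: flipped horizontally (left ↔ right).

The green diamond is in the bottom-left of the first image and the bottom-right of the second — shapes on opposite sides of the vertical midline have swapped in a mirror flip.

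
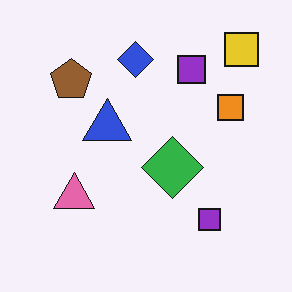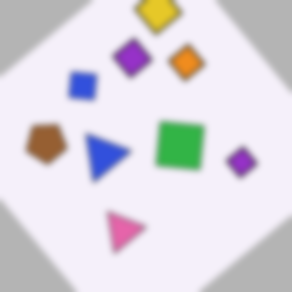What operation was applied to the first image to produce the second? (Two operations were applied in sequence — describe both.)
Rotated counter-clockwise by a large amount — several tens of degrees, then noticeably gaussian-blurred.

Every shape is tilted by the same angle and the image corners show triangular fill wedges — a whole-image rotation by a non-right angle. Shape edges and outlines are uniformly softened across the whole image.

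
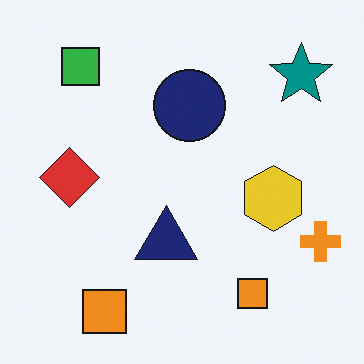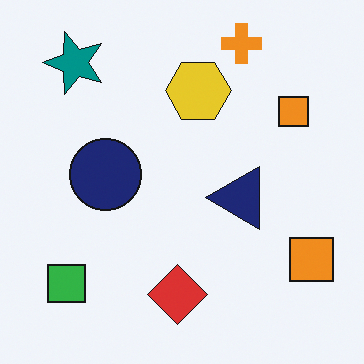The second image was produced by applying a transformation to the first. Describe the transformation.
The second image is the first rotated 90° counter-clockwise.

The teal star sits in the top-right of the first image and the top-left of the second — consistent with a whole-image 90° counter-clockwise rotation.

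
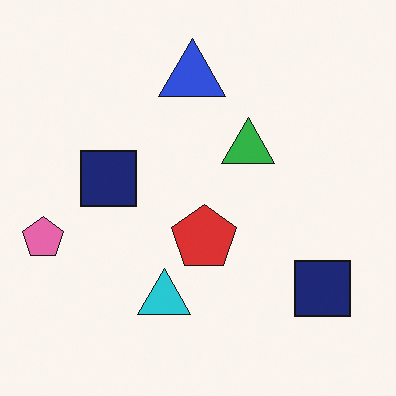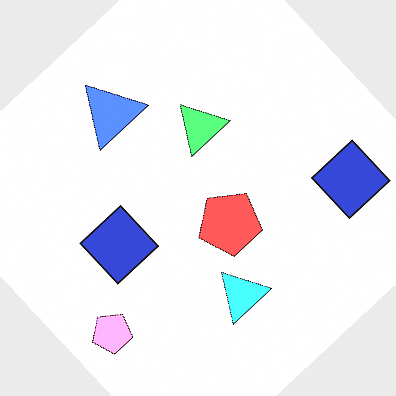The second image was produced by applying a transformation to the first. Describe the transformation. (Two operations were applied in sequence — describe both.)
It was rotated counter-clockwise by a large amount — several tens of degrees, then brightened a lot.

Every shape is tilted by the same angle and the image corners show triangular fill wedges — a whole-image rotation by a non-right angle. Every pixel — background and shapes alike — is uniformly brightened.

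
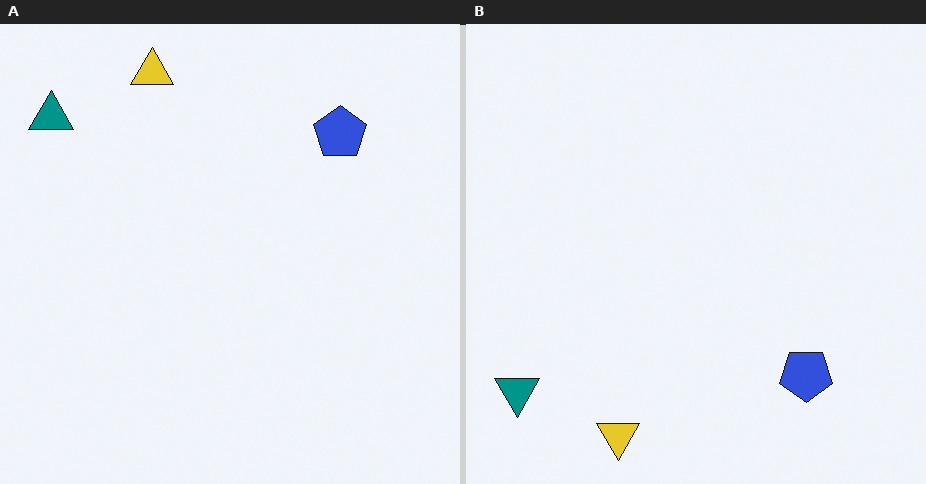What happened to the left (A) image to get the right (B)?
The image was flipped vertically (top ↔ bottom).

The yellow triangle is in the top-left of the left (A) image and the bottom-left of the right (B) — shapes on opposite sides of the horizontal midline have swapped in a mirror flip.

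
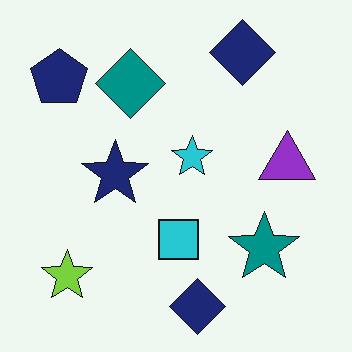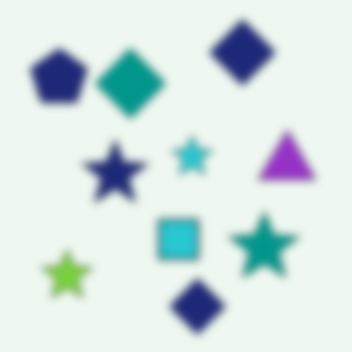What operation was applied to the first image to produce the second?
The transformation is: moderately blurred.

Shape edges and outlines are uniformly softened across the whole image.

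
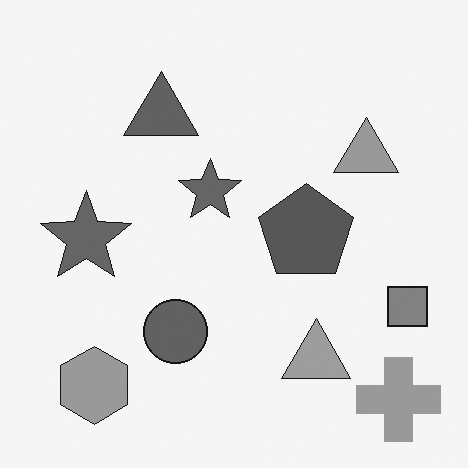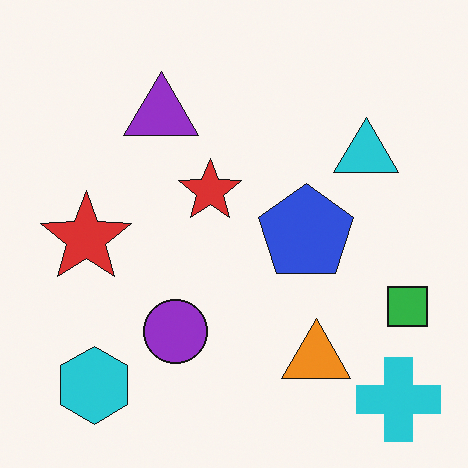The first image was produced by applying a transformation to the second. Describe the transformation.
The image was converted to grayscale.

All color is removed — every shape is now a shade of grey.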